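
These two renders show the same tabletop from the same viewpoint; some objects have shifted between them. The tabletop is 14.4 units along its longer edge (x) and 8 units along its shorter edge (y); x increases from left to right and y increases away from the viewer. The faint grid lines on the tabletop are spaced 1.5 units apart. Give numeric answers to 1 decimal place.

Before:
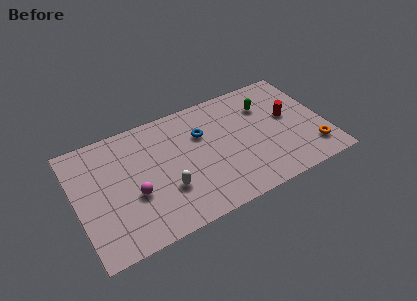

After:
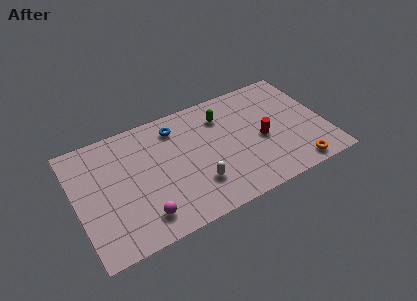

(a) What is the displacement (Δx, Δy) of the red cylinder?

(-1.7, -0.9)

From the two frames, the red cylinder sits at roughly (12.4, 4.5) before and (10.7, 3.6) after.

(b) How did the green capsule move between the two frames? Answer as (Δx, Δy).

(-2.5, 0.3)

From the two frames, the green capsule sits at roughly (11.2, 5.8) before and (8.7, 6.1) after.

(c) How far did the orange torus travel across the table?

1.4

The orange torus was near (13.4, 1.7) before and (12.3, 0.9) after, so it travelled √(1.1² + 0.8²) ≈ 1.4 units.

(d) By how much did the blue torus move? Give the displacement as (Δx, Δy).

(-1.4, 1.1)

The blue torus started near (7.4, 5.4) and ended near (6.0, 6.5).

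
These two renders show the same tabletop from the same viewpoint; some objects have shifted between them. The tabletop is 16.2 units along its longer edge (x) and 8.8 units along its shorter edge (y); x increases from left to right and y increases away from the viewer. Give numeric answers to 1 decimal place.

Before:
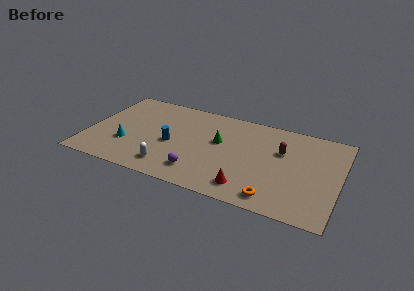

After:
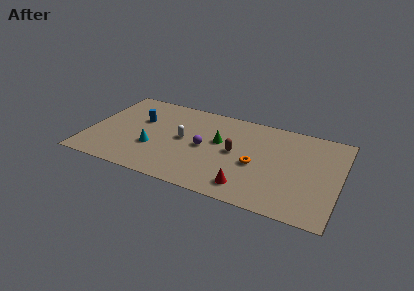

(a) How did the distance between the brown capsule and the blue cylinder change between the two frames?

-0.7

They were about 7.2 units apart before and 6.5 after — 0.7 units closer together.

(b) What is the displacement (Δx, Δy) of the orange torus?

(-1.4, 2.6)

The orange torus started near (12.3, 1.2) and ended near (10.9, 3.8).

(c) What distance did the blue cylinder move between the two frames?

2.9

The blue cylinder moved from about (5.4, 3.9) to (3.1, 5.6), a distance of √(2.3² + 1.7²) ≈ 2.9.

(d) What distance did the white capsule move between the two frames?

3.1

The white capsule was near (5.5, 1.6) before and (6.1, 4.6) after, so it travelled √(0.6² + 3.0²) ≈ 3.1 units.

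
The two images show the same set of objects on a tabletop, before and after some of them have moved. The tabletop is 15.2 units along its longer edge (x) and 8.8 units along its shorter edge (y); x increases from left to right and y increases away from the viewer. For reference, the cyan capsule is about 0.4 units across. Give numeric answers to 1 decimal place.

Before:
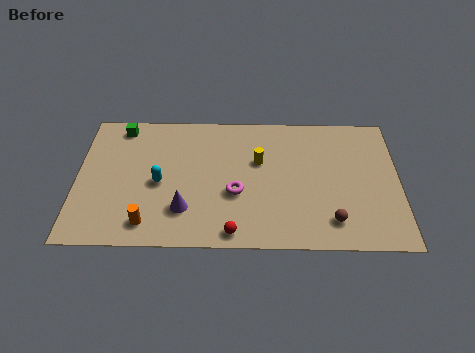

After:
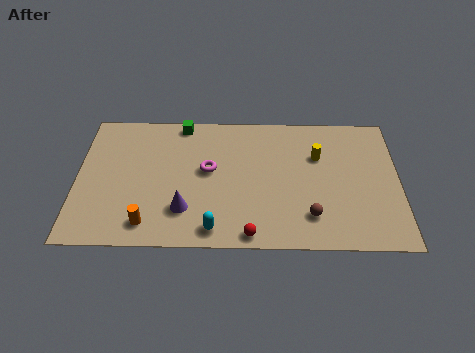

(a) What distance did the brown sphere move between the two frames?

1.0

The brown sphere was near (12.0, 1.7) before and (11.0, 2.0) after, so it travelled √(1.0² + 0.3²) ≈ 1.0 units.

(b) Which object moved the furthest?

the cyan capsule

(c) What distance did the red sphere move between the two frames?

0.8

From (7.4, 0.9) to (8.2, 0.8), the red sphere covered √(0.8² + 0.1²) ≈ 0.8 units.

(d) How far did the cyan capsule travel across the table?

3.9

The cyan capsule was near (3.9, 4.0) before and (6.5, 1.1) after, so it travelled √(2.6² + 2.9²) ≈ 3.9 units.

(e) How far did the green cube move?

2.9

The green cube moved from about (2.0, 7.7) to (4.9, 8.0), a distance of √(2.9² + 0.3²) ≈ 2.9.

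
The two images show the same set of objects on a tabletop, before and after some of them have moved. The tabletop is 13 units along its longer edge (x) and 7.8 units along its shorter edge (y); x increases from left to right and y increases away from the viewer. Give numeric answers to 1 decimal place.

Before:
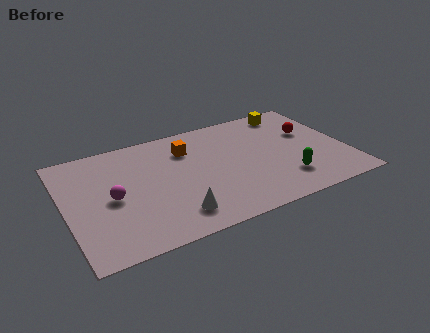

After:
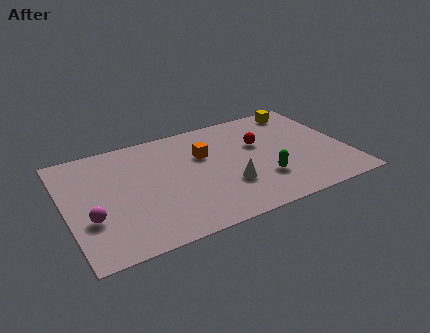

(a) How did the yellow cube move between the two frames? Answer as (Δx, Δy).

(0.5, 0.0)

The yellow cube was at about (10.9, 6.8) and moved to about (11.4, 6.8).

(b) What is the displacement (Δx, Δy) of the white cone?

(2.6, 1.0)

The white cone started near (4.7, 1.5) and ended near (7.3, 2.5).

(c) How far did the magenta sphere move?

1.5

From (2.1, 3.7) to (1.0, 2.7), the magenta sphere covered √(1.1² + 1.0²) ≈ 1.5 units.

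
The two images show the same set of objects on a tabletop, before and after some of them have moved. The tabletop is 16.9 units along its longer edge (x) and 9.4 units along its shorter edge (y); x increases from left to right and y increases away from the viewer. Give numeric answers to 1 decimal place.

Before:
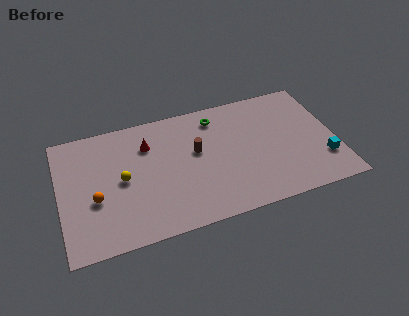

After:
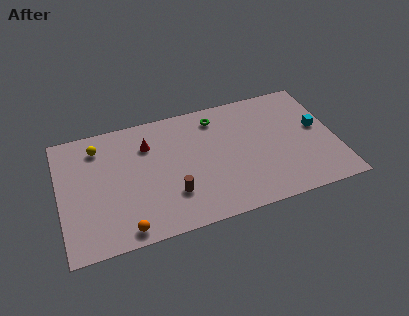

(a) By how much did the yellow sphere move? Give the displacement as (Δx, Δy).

(-1.3, 2.9)

The yellow sphere was at about (3.8, 4.7) and moved to about (2.5, 7.6).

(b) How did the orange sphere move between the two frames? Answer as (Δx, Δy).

(1.6, -2.7)

The orange sphere was at about (2.1, 3.7) and moved to about (3.7, 1.0).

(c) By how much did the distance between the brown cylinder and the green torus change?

+3.3

They were about 2.7 units apart before and 6.0 after — 3.3 units further apart.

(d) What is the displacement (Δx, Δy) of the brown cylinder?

(-1.7, -2.8)

From the two frames, the brown cylinder sits at roughly (8.4, 5.5) before and (6.7, 2.7) after.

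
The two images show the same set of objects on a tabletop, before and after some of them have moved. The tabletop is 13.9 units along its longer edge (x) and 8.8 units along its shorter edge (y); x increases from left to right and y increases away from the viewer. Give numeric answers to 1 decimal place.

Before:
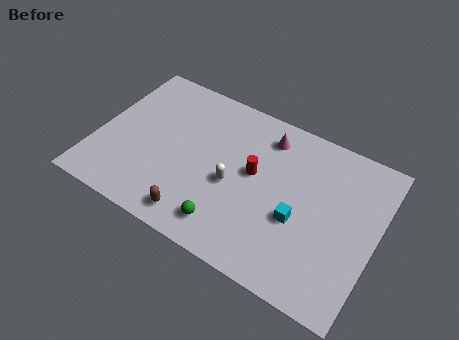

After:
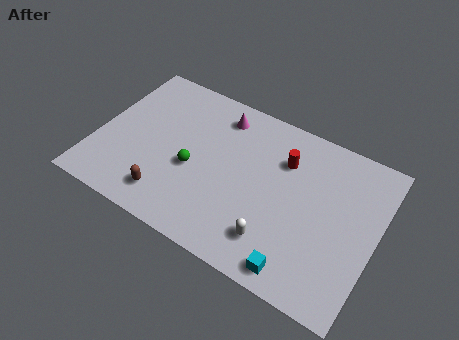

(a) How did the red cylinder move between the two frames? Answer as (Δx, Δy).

(1.3, 1.4)

The red cylinder started near (7.8, 4.9) and ended near (9.1, 6.3).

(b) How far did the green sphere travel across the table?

3.0

The green sphere moved from about (7.0, 1.5) to (4.9, 3.7), a distance of √(2.1² + 2.2²) ≈ 3.0.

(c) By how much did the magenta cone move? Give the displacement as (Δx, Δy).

(-2.4, 0.1)

The magenta cone was at about (8.1, 7.2) and moved to about (5.7, 7.3).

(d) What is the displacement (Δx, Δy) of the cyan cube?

(0.4, -2.5)

The cyan cube started near (10.2, 3.5) and ended near (10.6, 1.0).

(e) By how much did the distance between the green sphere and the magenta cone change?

-2.1

They were about 5.8 units apart before and 3.7 after — 2.1 units closer together.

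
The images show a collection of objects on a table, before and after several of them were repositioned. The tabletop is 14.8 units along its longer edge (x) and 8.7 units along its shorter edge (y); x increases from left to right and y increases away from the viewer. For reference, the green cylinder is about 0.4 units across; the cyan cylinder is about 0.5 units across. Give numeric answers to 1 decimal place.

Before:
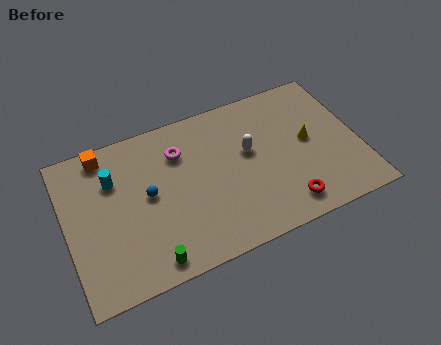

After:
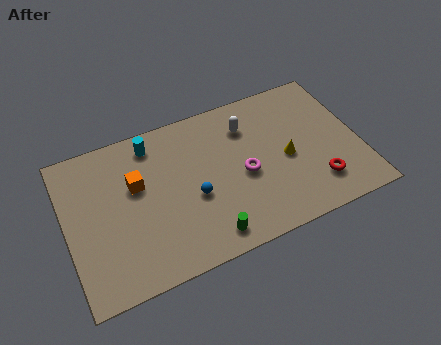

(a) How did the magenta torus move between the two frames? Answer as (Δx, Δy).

(3.0, -2.5)

From the two frames, the magenta torus sits at roughly (5.9, 6.4) before and (8.9, 3.9) after.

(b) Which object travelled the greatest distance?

the magenta torus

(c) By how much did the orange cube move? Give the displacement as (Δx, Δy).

(1.4, -2.3)

The orange cube started near (2.2, 7.7) and ended near (3.6, 5.4).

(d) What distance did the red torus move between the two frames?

1.8

The red torus was near (10.7, 1.4) before and (12.4, 2.0) after, so it travelled √(1.7² + 0.6²) ≈ 1.8 units.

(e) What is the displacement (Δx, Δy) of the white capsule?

(0.1, 1.5)

The white capsule started near (9.3, 5.1) and ended near (9.4, 6.6).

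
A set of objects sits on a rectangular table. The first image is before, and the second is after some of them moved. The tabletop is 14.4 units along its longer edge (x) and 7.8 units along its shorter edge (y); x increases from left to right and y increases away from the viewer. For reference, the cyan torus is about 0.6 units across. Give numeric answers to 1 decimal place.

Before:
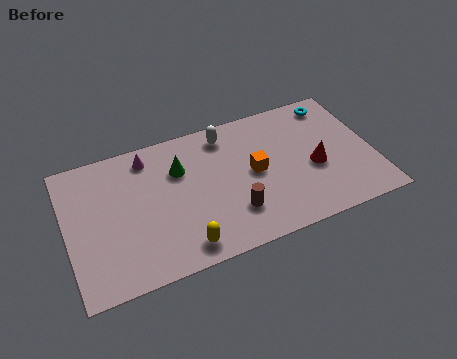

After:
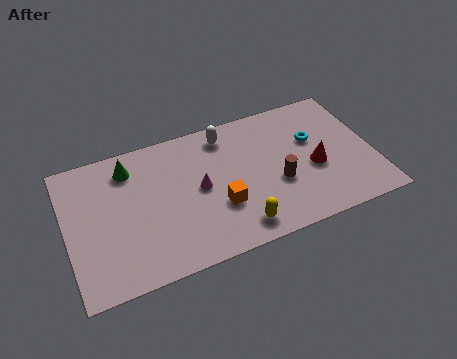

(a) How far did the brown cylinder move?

2.4

From (7.6, 2.1) to (9.8, 3.0), the brown cylinder covered √(2.2² + 0.9²) ≈ 2.4 units.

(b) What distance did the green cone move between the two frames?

2.5

From (5.4, 5.4) to (3.1, 6.3), the green cone covered √(2.3² + 0.9²) ≈ 2.5 units.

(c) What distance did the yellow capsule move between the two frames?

2.6

The yellow capsule moved from about (5.1, 1.1) to (7.7, 1.2), a distance of √(2.6² + 0.1²) ≈ 2.6.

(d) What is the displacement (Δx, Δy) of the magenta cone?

(2.2, -2.6)

The magenta cone started near (4.0, 6.6) and ended near (6.2, 4.0).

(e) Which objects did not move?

the red cone and the white capsule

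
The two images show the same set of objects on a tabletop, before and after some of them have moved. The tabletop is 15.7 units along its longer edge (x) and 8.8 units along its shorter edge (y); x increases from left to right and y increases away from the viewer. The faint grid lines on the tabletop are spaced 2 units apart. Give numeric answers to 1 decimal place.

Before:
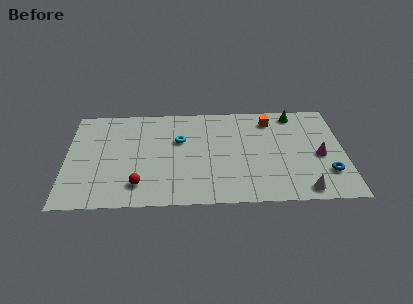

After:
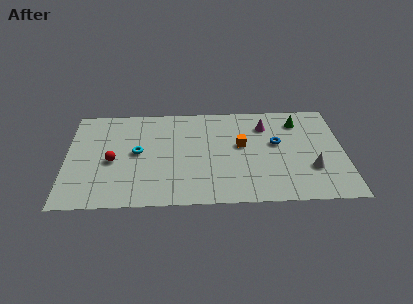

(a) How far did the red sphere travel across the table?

2.6

The red sphere was near (4.1, 1.8) before and (2.6, 3.9) after, so it travelled √(1.5² + 2.1²) ≈ 2.6 units.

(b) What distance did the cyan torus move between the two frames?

2.6

The cyan torus moved from about (6.4, 5.6) to (4.0, 4.6), a distance of √(2.4² + 1.0²) ≈ 2.6.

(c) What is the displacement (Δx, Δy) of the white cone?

(0.5, 1.8)

From the two frames, the white cone sits at roughly (13.3, 1.0) before and (13.8, 2.8) after.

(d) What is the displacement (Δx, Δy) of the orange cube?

(-1.7, -2.2)

The orange cube started near (11.6, 7.2) and ended near (9.9, 5.0).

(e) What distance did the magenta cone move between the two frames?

4.1

The magenta cone was near (14.3, 3.9) before and (11.3, 6.7) after, so it travelled √(3.0² + 2.8²) ≈ 4.1 units.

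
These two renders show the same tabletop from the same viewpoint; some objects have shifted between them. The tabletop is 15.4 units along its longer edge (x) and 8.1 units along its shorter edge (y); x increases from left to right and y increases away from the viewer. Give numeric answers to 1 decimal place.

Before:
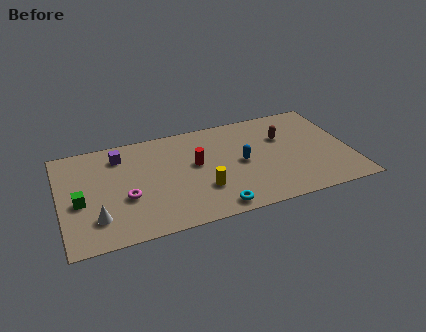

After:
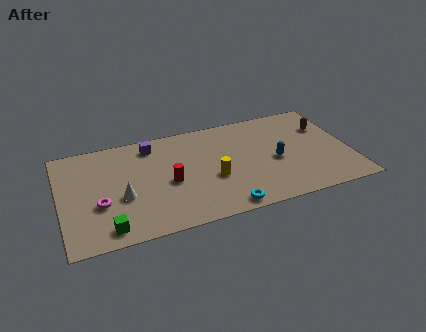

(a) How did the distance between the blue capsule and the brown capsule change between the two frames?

+0.7

Before: roughly 2.8 units apart; after: 3.5. That's 0.7 units further apart.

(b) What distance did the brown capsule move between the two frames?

2.3

From (12.0, 5.4) to (14.3, 5.6), the brown capsule covered √(2.3² + 0.2²) ≈ 2.3 units.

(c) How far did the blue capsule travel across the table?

1.8

From (9.6, 4.0) to (11.4, 3.6), the blue capsule covered √(1.8² + 0.4²) ≈ 1.8 units.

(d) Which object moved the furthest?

the green cube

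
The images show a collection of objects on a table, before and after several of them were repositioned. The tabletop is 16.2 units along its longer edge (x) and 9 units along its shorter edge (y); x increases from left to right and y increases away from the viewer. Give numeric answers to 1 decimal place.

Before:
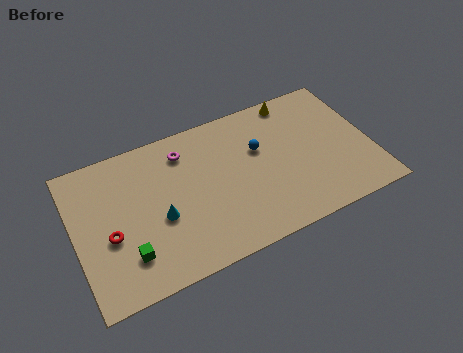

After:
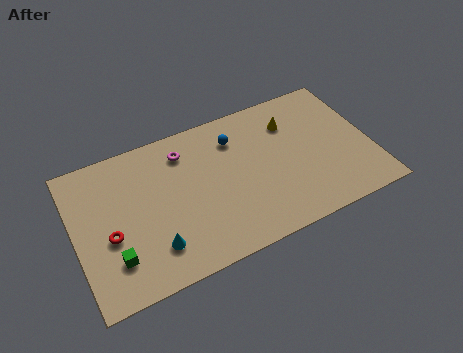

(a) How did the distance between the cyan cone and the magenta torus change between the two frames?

+1.7

Before: roughly 3.9 units apart; after: 5.6. That's 1.7 units further apart.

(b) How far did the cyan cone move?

1.7

From (4.5, 3.7) to (4.0, 2.1), the cyan cone covered √(0.5² + 1.6²) ≈ 1.7 units.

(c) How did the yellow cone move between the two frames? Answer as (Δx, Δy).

(-0.4, -1.4)

The yellow cone was at about (12.5, 8.1) and moved to about (12.1, 6.7).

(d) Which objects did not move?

the magenta torus and the red torus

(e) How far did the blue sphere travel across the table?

1.7

From (10.2, 5.7) to (9.0, 6.9), the blue sphere covered √(1.2² + 1.2²) ≈ 1.7 units.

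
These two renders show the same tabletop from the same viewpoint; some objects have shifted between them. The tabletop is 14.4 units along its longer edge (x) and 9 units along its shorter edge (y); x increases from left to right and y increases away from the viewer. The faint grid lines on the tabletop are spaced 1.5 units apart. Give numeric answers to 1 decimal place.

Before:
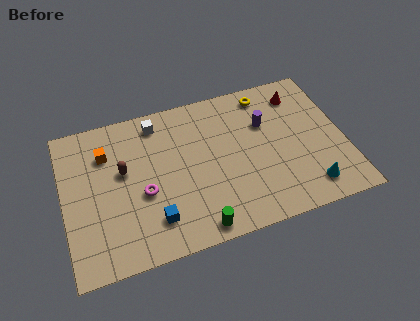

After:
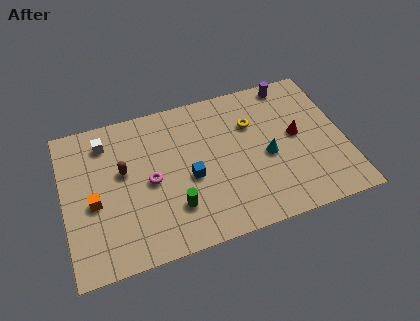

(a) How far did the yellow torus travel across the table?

1.8

The yellow torus was near (10.7, 7.8) before and (9.8, 6.2) after, so it travelled √(0.9² + 1.6²) ≈ 1.8 units.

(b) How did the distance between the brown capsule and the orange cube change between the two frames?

+0.6

They were about 1.5 units apart before and 2.1 after — 0.6 units further apart.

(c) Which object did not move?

the brown capsule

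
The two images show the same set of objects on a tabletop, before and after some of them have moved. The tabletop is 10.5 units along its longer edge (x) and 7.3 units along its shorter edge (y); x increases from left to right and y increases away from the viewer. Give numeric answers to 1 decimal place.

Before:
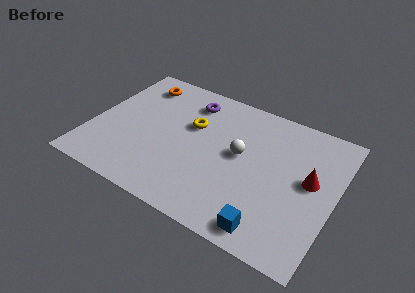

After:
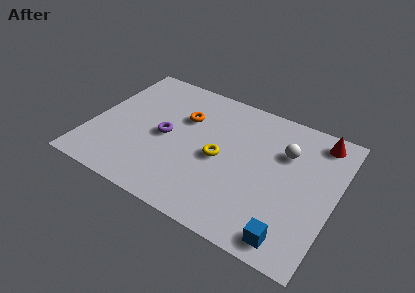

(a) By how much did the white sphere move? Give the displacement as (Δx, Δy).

(1.8, 1.0)

From the two frames, the white sphere sits at roughly (6.4, 4.0) before and (8.2, 5.0) after.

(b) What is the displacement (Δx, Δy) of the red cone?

(0.1, 2.3)

From the two frames, the red cone sits at roughly (9.4, 4.0) before and (9.5, 6.3) after.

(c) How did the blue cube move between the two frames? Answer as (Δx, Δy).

(0.9, 0.0)

The blue cube started near (8.1, 0.9) and ended near (9.0, 0.9).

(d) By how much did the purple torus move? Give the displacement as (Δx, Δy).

(-0.7, -2.4)

From the two frames, the purple torus sits at roughly (3.9, 5.9) before and (3.2, 3.5) after.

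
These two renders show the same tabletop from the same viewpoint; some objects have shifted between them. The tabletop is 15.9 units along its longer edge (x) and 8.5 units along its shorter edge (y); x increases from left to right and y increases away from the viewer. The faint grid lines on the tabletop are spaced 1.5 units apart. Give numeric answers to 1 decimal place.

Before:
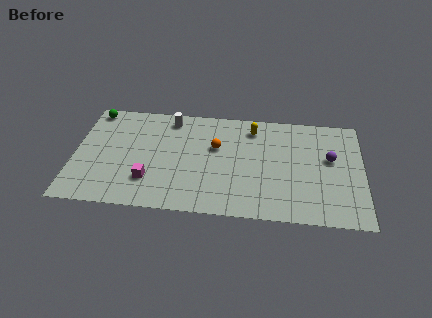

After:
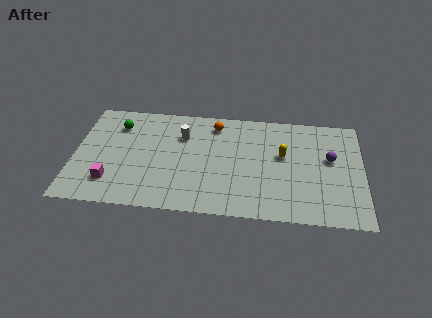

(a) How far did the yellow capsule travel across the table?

2.6

From (9.8, 7.0) to (11.5, 5.0), the yellow capsule covered √(1.7² + 2.0²) ≈ 2.6 units.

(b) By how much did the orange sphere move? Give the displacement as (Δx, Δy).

(-0.1, 1.8)

From the two frames, the orange sphere sits at roughly (7.8, 5.3) before and (7.7, 7.1) after.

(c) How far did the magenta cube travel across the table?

2.1

The magenta cube moved from about (4.2, 2.3) to (2.1, 2.0), a distance of √(2.1² + 0.3²) ≈ 2.1.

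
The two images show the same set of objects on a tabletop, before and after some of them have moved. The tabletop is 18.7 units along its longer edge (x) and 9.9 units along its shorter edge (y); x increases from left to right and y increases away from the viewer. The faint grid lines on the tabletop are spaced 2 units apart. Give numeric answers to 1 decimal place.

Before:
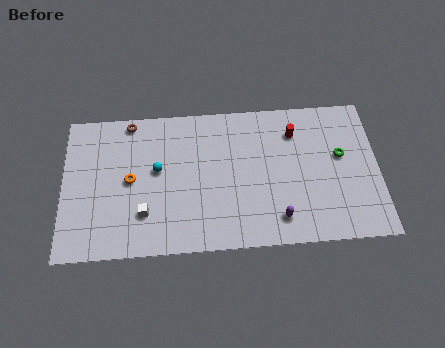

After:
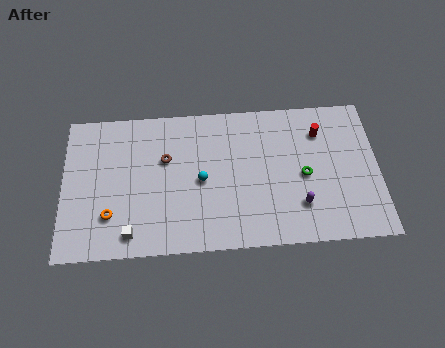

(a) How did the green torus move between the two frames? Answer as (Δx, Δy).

(-2.2, -1.2)

The green torus was at about (16.5, 5.8) and moved to about (14.3, 4.6).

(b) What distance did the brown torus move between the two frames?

3.4

The brown torus moved from about (4.0, 9.0) to (6.1, 6.3), a distance of √(2.1² + 2.7²) ≈ 3.4.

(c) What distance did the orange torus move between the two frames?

2.6

The orange torus moved from about (4.0, 5.0) to (2.8, 2.7), a distance of √(1.2² + 2.3²) ≈ 2.6.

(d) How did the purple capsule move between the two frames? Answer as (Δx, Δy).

(1.3, 0.8)

The purple capsule started near (12.7, 1.8) and ended near (14.0, 2.6).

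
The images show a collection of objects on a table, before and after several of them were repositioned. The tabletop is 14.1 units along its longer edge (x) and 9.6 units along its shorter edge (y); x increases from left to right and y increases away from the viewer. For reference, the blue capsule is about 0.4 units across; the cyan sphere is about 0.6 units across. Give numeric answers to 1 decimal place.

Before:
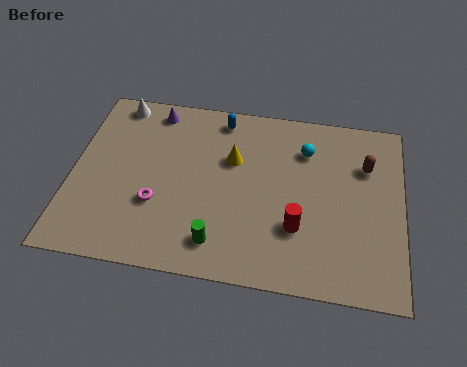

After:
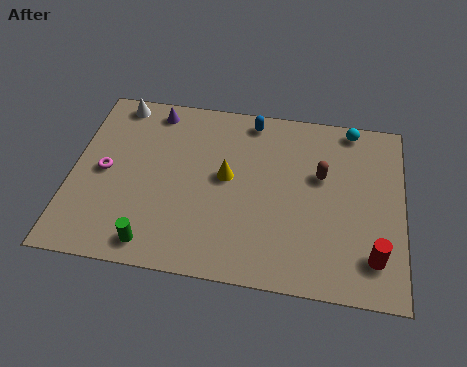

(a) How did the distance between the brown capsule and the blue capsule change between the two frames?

-2.5

Before: roughly 6.5 units apart; after: 4.0. That's 2.5 units closer together.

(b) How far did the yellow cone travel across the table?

1.0

The yellow cone was near (6.8, 6.2) before and (6.6, 5.2) after, so it travelled √(0.2² + 1.0²) ≈ 1.0 units.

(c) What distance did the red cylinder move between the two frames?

3.4

The red cylinder was near (9.7, 3.0) before and (12.9, 2.0) after, so it travelled √(3.2² + 1.0²) ≈ 3.4 units.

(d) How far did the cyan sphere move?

2.4

From (9.9, 7.2) to (11.8, 8.7), the cyan sphere covered √(1.9² + 1.5²) ≈ 2.4 units.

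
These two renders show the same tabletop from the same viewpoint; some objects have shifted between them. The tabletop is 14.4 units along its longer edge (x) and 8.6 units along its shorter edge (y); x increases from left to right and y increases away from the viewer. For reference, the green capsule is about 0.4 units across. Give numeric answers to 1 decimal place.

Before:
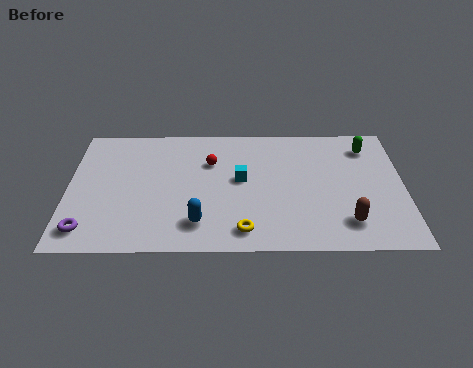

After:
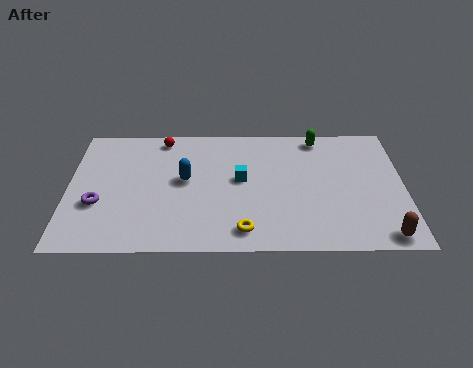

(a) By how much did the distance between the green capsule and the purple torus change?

-2.7

The distance was about 13.2 in the first image and 10.5 in the second, so they moved 2.7 units closer together.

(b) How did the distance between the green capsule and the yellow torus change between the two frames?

-0.7

Before: roughly 7.8 units apart; after: 7.1. That's 0.7 units closer together.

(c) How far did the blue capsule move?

3.0

The blue capsule was near (5.6, 1.8) before and (5.0, 4.7) after, so it travelled √(0.6² + 2.9²) ≈ 3.0 units.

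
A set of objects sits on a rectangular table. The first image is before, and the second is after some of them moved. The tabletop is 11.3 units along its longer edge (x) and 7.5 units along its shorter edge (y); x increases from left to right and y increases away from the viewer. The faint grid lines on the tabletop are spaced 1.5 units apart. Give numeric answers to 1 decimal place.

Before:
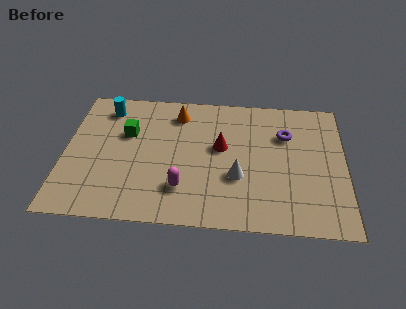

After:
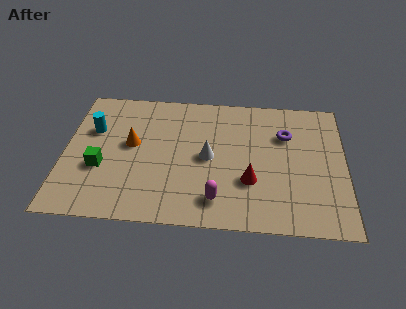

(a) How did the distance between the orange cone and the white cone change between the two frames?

-1.1

The distance was about 4.2 in the first image and 3.1 in the second, so they moved 1.1 units closer together.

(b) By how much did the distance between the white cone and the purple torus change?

+0.3

The distance was about 3.1 in the first image and 3.4 in the second, so they moved 0.3 units further apart.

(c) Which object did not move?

the purple torus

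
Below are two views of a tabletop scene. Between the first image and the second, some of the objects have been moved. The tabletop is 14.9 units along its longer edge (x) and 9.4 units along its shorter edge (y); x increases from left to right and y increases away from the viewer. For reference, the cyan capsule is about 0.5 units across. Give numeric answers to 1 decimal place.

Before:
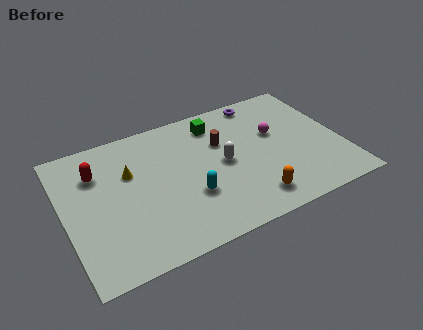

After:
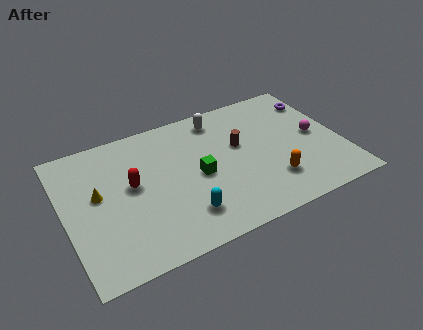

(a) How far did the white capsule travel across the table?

3.3

From (8.5, 4.7) to (8.7, 8.0), the white capsule covered √(0.2² + 3.3²) ≈ 3.3 units.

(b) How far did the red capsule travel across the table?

2.3

The red capsule was near (1.9, 6.8) before and (3.6, 5.2) after, so it travelled √(1.7² + 1.6²) ≈ 2.3 units.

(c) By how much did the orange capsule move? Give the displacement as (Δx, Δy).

(1.2, 0.8)

The orange capsule was at about (9.6, 1.6) and moved to about (10.8, 2.4).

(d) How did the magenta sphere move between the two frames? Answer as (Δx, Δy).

(2.1, -1.0)

The magenta sphere was at about (11.5, 5.7) and moved to about (13.6, 4.7).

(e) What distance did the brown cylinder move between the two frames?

1.1

The brown cylinder was near (8.6, 6.2) before and (9.5, 5.6) after, so it travelled √(0.9² + 0.6²) ≈ 1.1 units.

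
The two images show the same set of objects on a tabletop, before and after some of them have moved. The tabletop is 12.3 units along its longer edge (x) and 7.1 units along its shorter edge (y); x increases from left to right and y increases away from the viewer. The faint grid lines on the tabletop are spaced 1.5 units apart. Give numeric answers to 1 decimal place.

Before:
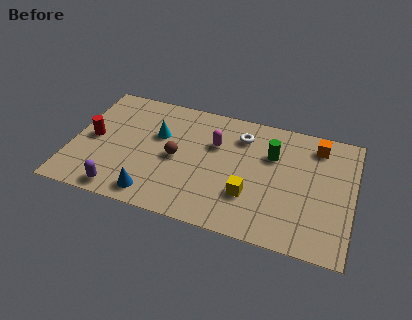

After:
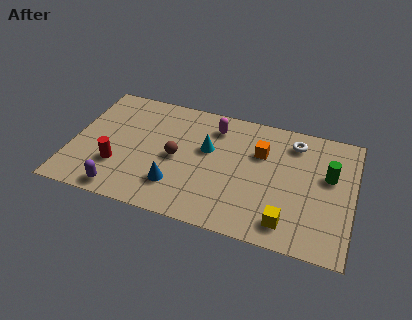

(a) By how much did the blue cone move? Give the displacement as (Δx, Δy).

(0.9, 0.8)

The blue cone started near (3.8, 1.0) and ended near (4.7, 1.8).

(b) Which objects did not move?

the brown sphere and the purple capsule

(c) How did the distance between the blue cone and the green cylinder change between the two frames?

+0.8

Before: roughly 6.2 units apart; after: 7.0. That's 0.8 units further apart.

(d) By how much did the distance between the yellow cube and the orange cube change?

-0.7

They were about 4.6 units apart before and 3.9 after — 0.7 units closer together.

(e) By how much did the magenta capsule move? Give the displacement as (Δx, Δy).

(-0.1, 1.0)

The magenta capsule was at about (6.2, 4.7) and moved to about (6.1, 5.7).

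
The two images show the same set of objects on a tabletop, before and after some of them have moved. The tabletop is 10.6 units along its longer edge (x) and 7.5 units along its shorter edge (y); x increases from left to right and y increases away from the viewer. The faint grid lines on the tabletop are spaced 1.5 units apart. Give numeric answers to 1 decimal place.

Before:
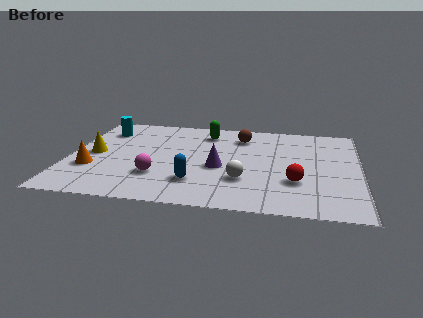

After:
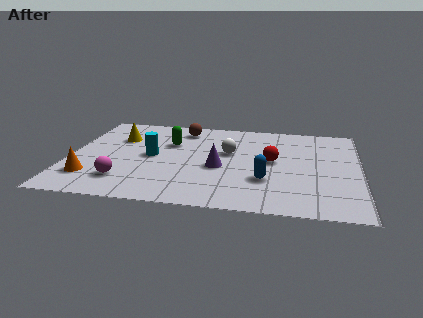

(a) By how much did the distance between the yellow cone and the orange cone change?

+2.3

Before: roughly 1.2 units apart; after: 3.5. That's 2.3 units further apart.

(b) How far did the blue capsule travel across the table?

2.5

From (4.7, 1.9) to (7.2, 2.4), the blue capsule covered √(2.5² + 0.5²) ≈ 2.5 units.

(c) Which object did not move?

the purple cone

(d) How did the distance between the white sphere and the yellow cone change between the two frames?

-1.5

They were about 5.7 units apart before and 4.2 after — 1.5 units closer together.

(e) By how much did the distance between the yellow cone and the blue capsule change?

+2.0

Before: roughly 4.2 units apart; after: 6.2. That's 2.0 units further apart.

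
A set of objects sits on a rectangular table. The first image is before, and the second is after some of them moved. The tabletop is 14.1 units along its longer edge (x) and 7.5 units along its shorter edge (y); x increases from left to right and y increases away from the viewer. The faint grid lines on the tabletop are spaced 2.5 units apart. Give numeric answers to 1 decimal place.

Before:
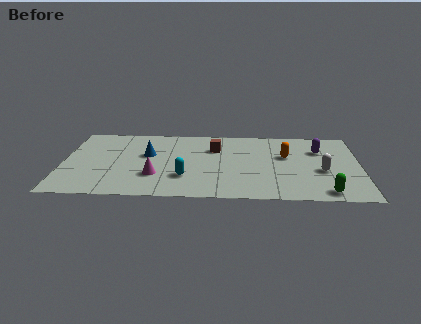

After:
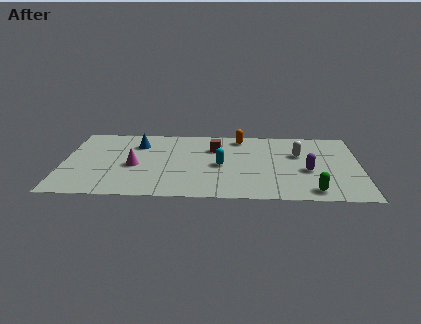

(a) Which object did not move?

the brown cube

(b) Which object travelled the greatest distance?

the orange capsule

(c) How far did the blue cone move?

1.2

The blue cone was near (4.0, 4.5) before and (3.5, 5.6) after, so it travelled √(0.5² + 1.1²) ≈ 1.2 units.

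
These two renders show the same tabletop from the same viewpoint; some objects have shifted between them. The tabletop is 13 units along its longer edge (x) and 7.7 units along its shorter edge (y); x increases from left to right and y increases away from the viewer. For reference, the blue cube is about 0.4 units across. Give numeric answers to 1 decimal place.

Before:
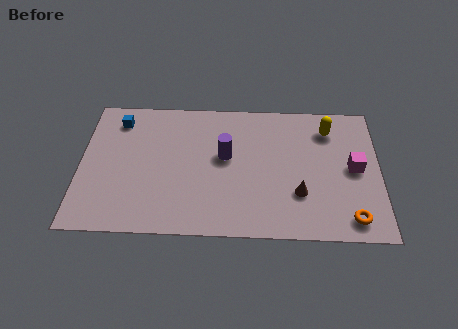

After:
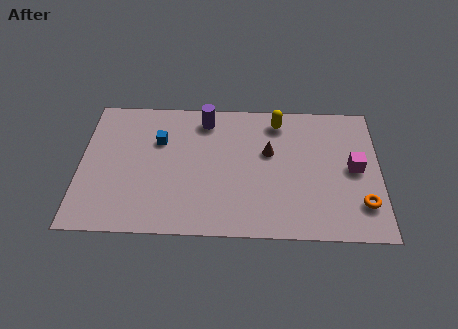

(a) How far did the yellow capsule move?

2.2

The yellow capsule moved from about (10.8, 6.1) to (8.6, 6.5), a distance of √(2.2² + 0.4²) ≈ 2.2.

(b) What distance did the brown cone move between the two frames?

2.6

The brown cone was near (9.5, 2.4) before and (8.2, 4.7) after, so it travelled √(1.3² + 2.3²) ≈ 2.6 units.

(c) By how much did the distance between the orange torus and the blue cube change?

-2.0

They were about 11.4 units apart before and 9.4 after — 2.0 units closer together.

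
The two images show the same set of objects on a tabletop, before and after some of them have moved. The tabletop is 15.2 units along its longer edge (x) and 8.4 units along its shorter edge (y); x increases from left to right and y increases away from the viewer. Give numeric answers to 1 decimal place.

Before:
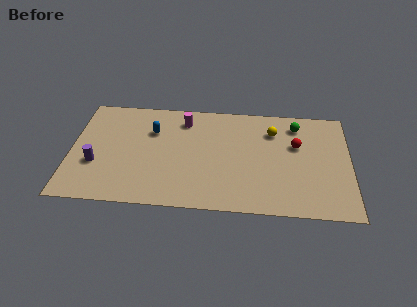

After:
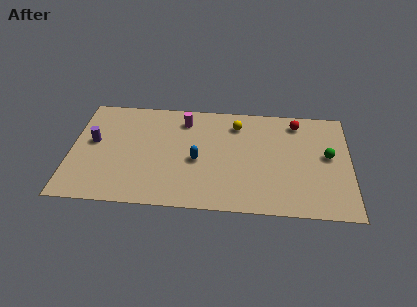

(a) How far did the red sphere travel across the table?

1.8

From (12.3, 5.3) to (12.3, 7.1), the red sphere covered √(0.0² + 1.8²) ≈ 1.8 units.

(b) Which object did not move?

the magenta cylinder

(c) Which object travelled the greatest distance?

the blue capsule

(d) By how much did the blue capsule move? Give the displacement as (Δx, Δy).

(2.5, -2.1)

The blue capsule started near (4.4, 5.8) and ended near (6.9, 3.7).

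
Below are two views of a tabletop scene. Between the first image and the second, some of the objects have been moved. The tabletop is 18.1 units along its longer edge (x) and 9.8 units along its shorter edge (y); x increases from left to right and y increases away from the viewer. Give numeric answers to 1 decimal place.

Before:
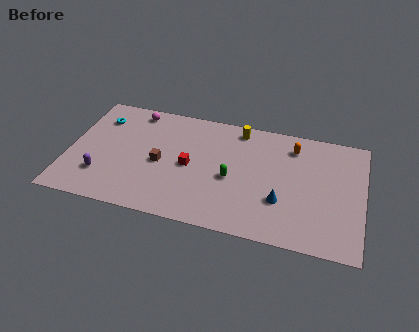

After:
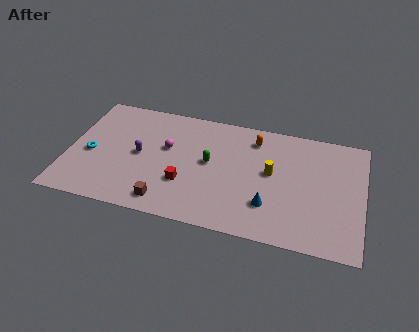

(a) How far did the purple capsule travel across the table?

3.2

The purple capsule moved from about (2.2, 2.6) to (4.4, 4.9), a distance of √(2.2² + 2.3²) ≈ 3.2.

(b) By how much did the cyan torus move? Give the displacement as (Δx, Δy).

(-0.3, -3.2)

The cyan torus was at about (1.7, 7.5) and moved to about (1.4, 4.3).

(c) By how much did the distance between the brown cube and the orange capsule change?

-0.4

They were about 8.7 units apart before and 8.3 after — 0.4 units closer together.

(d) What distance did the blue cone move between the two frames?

0.9

The blue cone moved from about (13.2, 3.2) to (12.5, 2.7), a distance of √(0.7² + 0.5²) ≈ 0.9.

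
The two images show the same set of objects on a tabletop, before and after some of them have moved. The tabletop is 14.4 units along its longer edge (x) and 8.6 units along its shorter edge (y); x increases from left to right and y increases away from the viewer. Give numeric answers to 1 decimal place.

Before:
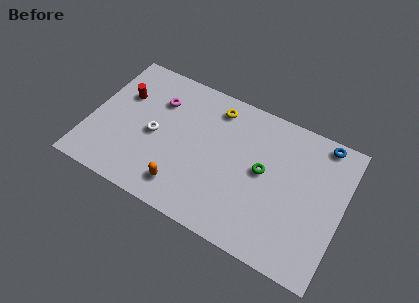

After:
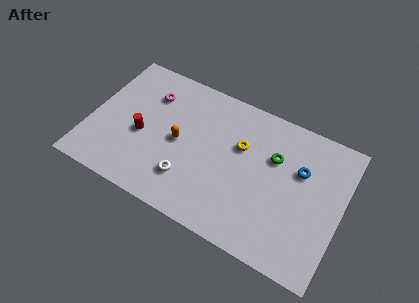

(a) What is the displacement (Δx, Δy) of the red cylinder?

(1.4, -2.0)

The red cylinder was at about (1.6, 5.7) and moved to about (3.0, 3.7).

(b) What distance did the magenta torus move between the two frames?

0.5

The magenta torus was near (3.6, 6.2) before and (3.1, 6.4) after, so it travelled √(0.5² + 0.2²) ≈ 0.5 units.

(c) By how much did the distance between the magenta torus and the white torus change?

+2.8

They were about 2.2 units apart before and 5.0 after — 2.8 units further apart.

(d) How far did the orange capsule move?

2.7

The orange capsule moved from about (5.7, 1.6) to (5.1, 4.2), a distance of √(0.6² + 2.6²) ≈ 2.7.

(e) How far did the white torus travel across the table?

2.8

The white torus moved from about (3.7, 4.0) to (5.9, 2.2), a distance of √(2.2² + 1.8²) ≈ 2.8.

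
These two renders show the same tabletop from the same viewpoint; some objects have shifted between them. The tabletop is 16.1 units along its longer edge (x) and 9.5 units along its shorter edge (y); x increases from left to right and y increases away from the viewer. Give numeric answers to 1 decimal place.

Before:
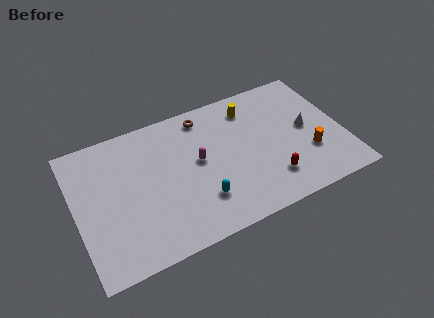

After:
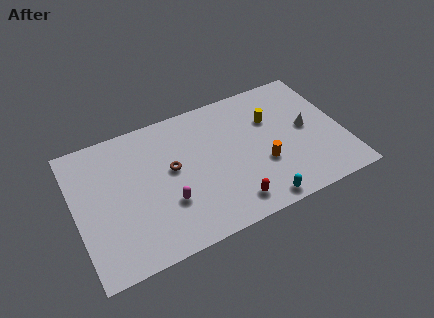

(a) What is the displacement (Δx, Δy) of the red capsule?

(-2.5, -0.7)

The red capsule started near (11.4, 2.2) and ended near (8.9, 1.5).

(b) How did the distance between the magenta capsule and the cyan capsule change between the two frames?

+2.9

They were about 2.7 units apart before and 5.6 after — 2.9 units further apart.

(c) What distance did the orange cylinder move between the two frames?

2.8

The orange cylinder was near (13.9, 3.1) before and (11.1, 3.4) after, so it travelled √(2.8² + 0.3²) ≈ 2.8 units.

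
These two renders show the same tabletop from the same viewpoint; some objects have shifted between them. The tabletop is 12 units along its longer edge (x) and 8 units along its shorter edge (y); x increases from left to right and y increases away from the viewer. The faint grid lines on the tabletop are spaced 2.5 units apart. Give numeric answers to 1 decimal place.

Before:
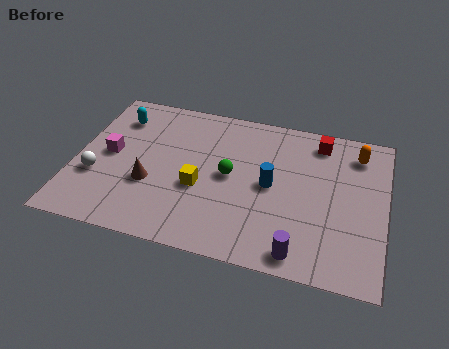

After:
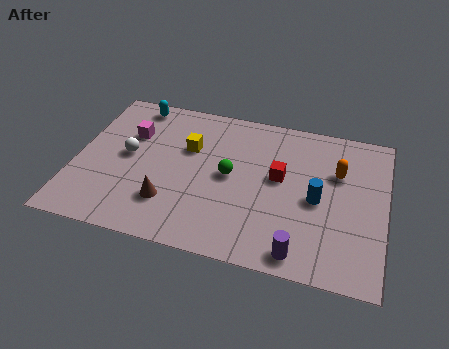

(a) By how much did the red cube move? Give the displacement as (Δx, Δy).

(-1.4, -2.3)

From the two frames, the red cube sits at roughly (9.3, 6.8) before and (7.9, 4.5) after.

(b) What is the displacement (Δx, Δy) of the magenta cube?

(0.7, 1.3)

The magenta cube started near (1.3, 4.1) and ended near (2.0, 5.4).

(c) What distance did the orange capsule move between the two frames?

1.4

The orange capsule moved from about (10.8, 6.5) to (10.1, 5.3), a distance of √(0.7² + 1.2²) ≈ 1.4.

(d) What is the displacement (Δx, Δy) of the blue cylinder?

(1.8, -0.3)

The blue cylinder was at about (7.6, 4.0) and moved to about (9.4, 3.7).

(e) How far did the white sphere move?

1.8

The white sphere moved from about (0.9, 2.8) to (2.0, 4.2), a distance of √(1.1² + 1.4²) ≈ 1.8.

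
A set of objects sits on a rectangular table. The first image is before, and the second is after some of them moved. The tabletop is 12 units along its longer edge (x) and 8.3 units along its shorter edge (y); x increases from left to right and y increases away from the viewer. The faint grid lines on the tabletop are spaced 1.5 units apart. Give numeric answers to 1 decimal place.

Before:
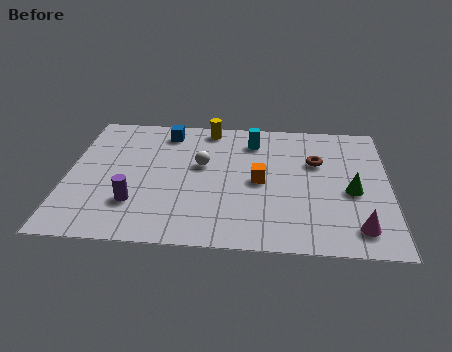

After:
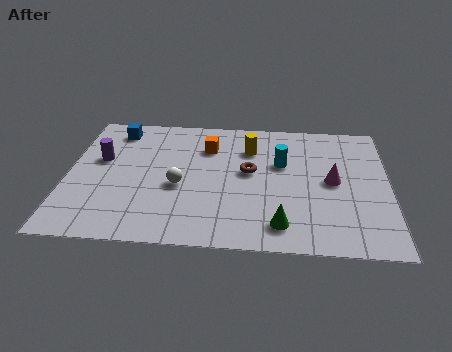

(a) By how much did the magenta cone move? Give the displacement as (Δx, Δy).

(-0.9, 2.8)

The magenta cone was at about (10.8, 1.4) and moved to about (9.9, 4.2).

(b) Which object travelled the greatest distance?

the green cone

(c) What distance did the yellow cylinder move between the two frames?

2.1

The yellow cylinder was near (5.2, 7.4) before and (6.8, 6.1) after, so it travelled √(1.6² + 1.3²) ≈ 2.1 units.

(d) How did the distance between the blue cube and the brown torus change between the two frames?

-0.3

The distance was about 5.9 in the first image and 5.6 in the second, so they moved 0.3 units closer together.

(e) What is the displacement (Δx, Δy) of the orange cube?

(-2.0, 2.1)

The orange cube started near (7.2, 4.0) and ended near (5.2, 6.1).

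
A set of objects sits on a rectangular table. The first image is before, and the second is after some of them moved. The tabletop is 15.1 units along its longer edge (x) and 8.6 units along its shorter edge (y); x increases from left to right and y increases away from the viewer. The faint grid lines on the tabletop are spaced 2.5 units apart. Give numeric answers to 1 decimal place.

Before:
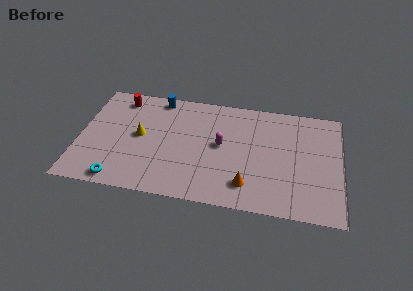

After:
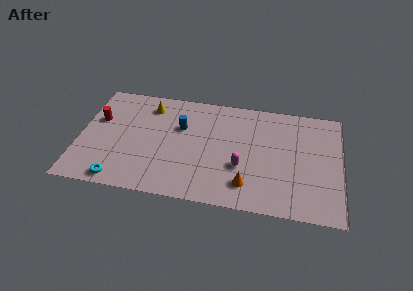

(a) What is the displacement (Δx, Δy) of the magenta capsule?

(1.2, -1.5)

From the two frames, the magenta capsule sits at roughly (8.2, 4.6) before and (9.4, 3.1) after.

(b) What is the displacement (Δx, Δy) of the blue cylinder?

(1.4, -2.1)

The blue cylinder started near (4.4, 7.7) and ended near (5.8, 5.6).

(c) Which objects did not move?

the orange cone and the cyan torus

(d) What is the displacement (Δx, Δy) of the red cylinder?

(-1.2, -1.9)

The red cylinder started near (2.2, 7.3) and ended near (1.0, 5.4).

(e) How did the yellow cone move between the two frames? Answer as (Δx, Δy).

(0.4, 2.5)

The yellow cone started near (3.5, 4.5) and ended near (3.9, 7.0).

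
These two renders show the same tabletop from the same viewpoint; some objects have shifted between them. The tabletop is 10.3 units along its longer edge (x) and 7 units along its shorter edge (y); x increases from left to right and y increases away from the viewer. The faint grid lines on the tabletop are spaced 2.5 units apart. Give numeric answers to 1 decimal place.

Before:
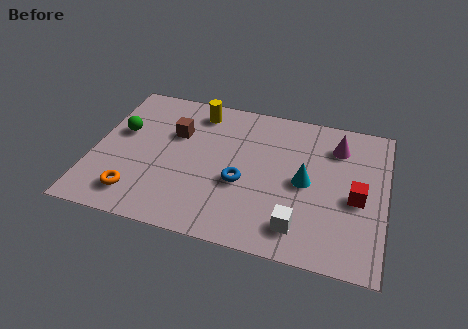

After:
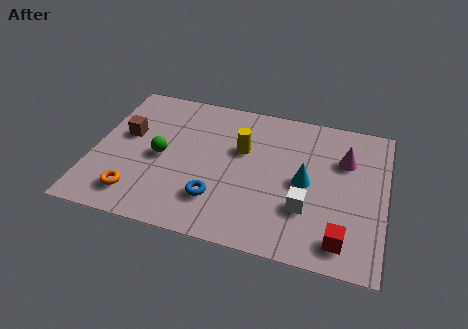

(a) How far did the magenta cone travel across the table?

0.7

From (8.5, 5.4) to (8.8, 4.8), the magenta cone covered √(0.3² + 0.6²) ≈ 0.7 units.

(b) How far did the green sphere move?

1.7

From (0.9, 4.2) to (2.4, 3.3), the green sphere covered √(1.5² + 0.9²) ≈ 1.7 units.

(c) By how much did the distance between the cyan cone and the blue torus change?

+1.1

They were about 2.3 units apart before and 3.4 after — 1.1 units further apart.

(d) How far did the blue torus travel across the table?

1.3

The blue torus moved from about (5.3, 2.8) to (4.5, 1.8), a distance of √(0.8² + 1.0²) ≈ 1.3.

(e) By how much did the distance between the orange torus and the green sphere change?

-0.9

They were about 3.0 units apart before and 2.1 after — 0.9 units closer together.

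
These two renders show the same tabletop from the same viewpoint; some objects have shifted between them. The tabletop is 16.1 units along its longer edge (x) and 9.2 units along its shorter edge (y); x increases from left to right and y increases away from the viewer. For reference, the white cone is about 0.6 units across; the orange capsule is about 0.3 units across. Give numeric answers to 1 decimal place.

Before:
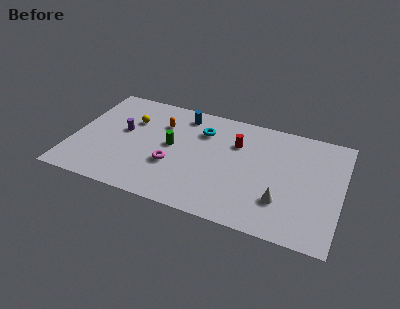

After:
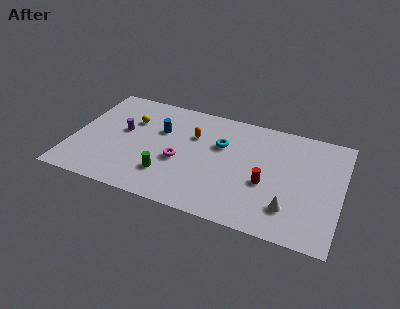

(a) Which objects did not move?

the yellow sphere and the purple cylinder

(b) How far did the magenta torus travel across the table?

0.6

From (6.1, 3.3) to (6.5, 3.8), the magenta torus covered √(0.4² + 0.5²) ≈ 0.6 units.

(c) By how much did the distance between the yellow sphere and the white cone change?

+0.6

They were about 10.1 units apart before and 10.7 after — 0.6 units further apart.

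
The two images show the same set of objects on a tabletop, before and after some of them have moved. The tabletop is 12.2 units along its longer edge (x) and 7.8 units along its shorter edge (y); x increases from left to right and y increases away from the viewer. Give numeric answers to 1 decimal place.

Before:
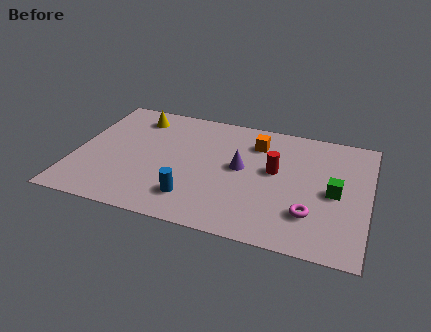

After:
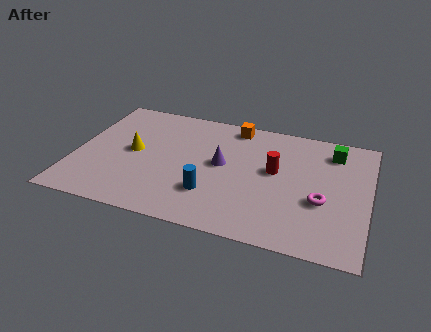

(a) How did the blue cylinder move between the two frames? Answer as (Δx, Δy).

(0.7, 0.5)

From the two frames, the blue cylinder sits at roughly (5.1, 1.7) before and (5.8, 2.2) after.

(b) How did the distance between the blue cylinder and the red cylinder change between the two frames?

-0.9

Before: roughly 4.2 units apart; after: 3.3. That's 0.9 units closer together.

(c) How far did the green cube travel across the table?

2.6

The green cube was near (10.8, 3.7) before and (10.6, 6.3) after, so it travelled √(0.2² + 2.6²) ≈ 2.6 units.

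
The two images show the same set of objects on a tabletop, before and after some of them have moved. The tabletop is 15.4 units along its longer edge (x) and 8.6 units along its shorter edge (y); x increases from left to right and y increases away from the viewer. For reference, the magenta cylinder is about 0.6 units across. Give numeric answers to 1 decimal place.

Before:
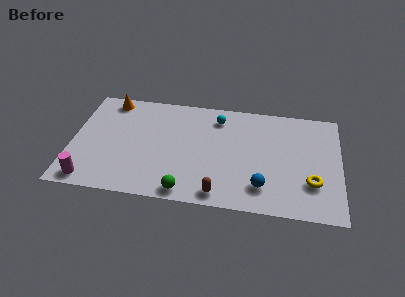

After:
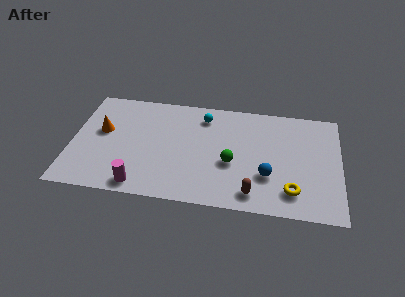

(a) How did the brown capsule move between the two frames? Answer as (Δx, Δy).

(1.9, 0.3)

The brown capsule was at about (8.6, 1.0) and moved to about (10.5, 1.3).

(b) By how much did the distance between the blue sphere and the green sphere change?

-2.2

They were about 4.4 units apart before and 2.2 after — 2.2 units closer together.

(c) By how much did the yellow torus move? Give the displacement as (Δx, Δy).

(-1.1, -0.8)

The yellow torus started near (13.8, 2.6) and ended near (12.7, 1.8).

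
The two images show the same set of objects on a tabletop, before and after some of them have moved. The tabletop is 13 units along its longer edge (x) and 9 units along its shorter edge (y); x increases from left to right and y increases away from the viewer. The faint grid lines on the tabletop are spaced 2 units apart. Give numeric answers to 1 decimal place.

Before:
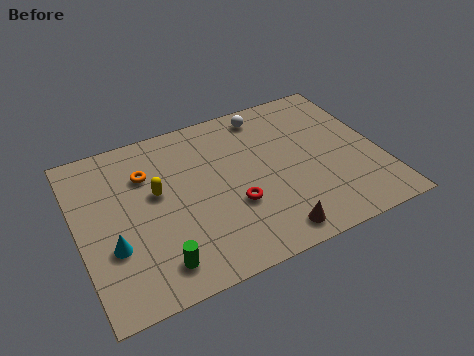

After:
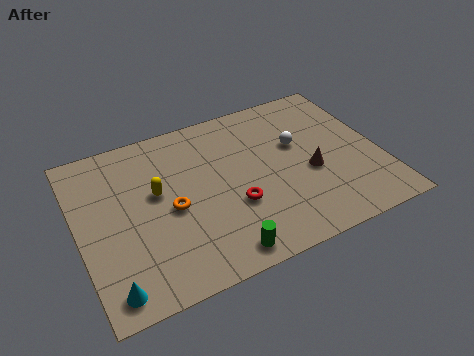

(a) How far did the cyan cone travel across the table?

2.0

The cyan cone moved from about (1.3, 3.1) to (1.0, 1.1), a distance of √(0.3² + 2.0²) ≈ 2.0.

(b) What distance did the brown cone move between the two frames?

3.3

From (7.8, 1.1) to (9.9, 3.7), the brown cone covered √(2.1² + 2.6²) ≈ 3.3 units.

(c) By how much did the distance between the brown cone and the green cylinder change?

+0.3

The distance was about 4.8 in the first image and 5.1 in the second, so they moved 0.3 units further apart.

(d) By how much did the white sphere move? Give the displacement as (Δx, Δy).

(1.1, -2.3)

From the two frames, the white sphere sits at roughly (8.5, 7.8) before and (9.6, 5.5) after.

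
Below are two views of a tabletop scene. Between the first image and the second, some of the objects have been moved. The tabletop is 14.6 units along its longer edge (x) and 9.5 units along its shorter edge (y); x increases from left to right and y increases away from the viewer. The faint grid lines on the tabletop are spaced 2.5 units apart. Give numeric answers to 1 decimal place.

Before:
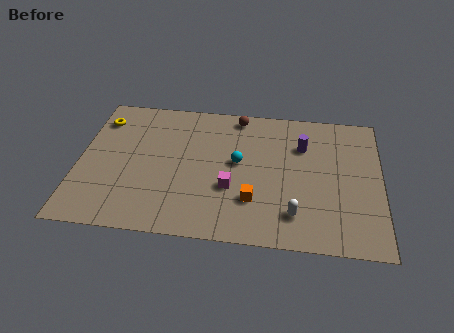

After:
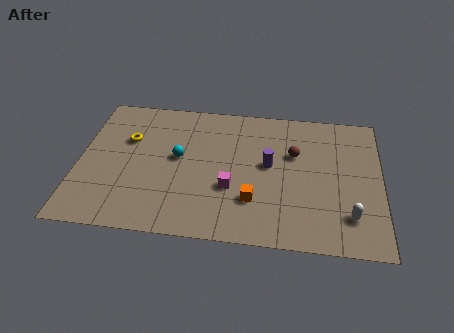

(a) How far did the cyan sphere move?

2.9

The cyan sphere moved from about (7.7, 5.2) to (4.8, 5.2), a distance of √(2.9² + 0.0²) ≈ 2.9.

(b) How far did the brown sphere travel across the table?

3.7

The brown sphere was near (7.6, 8.5) before and (10.4, 6.1) after, so it travelled √(2.8² + 2.4²) ≈ 3.7 units.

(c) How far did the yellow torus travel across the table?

1.9

The yellow torus moved from about (0.9, 7.5) to (2.3, 6.2), a distance of √(1.4² + 1.3²) ≈ 1.9.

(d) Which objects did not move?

the magenta cube and the orange cube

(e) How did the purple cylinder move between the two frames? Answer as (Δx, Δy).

(-1.6, -1.5)

From the two frames, the purple cylinder sits at roughly (10.8, 6.7) before and (9.2, 5.2) after.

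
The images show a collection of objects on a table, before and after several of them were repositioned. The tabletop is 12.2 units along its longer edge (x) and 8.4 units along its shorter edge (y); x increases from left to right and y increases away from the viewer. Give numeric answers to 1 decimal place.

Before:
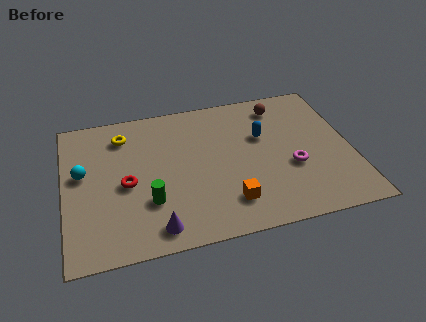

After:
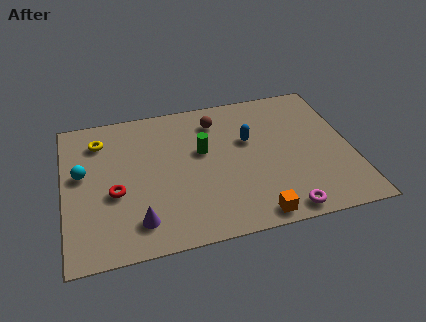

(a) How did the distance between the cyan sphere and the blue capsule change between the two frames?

-0.6

Before: roughly 7.7 units apart; after: 7.1. That's 0.6 units closer together.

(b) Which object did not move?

the cyan sphere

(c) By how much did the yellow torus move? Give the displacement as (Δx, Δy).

(-1.0, -0.1)

The yellow torus was at about (2.6, 6.7) and moved to about (1.6, 6.6).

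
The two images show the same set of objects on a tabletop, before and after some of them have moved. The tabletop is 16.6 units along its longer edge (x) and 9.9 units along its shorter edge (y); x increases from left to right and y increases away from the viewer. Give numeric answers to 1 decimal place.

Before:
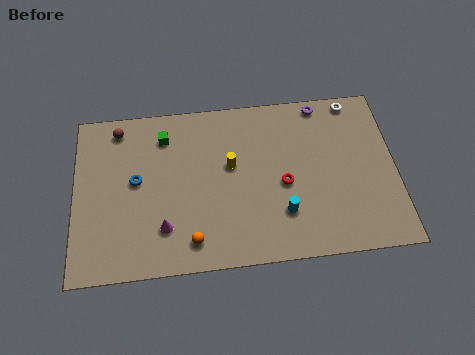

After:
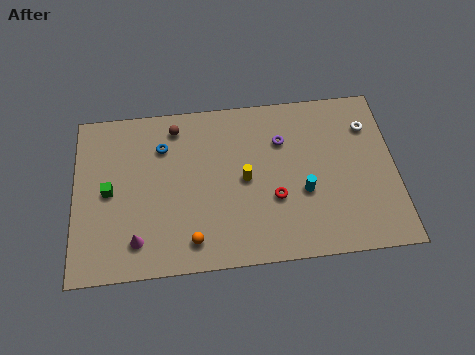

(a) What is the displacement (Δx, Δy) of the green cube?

(-2.9, -3.0)

The green cube was at about (4.7, 7.9) and moved to about (1.8, 4.9).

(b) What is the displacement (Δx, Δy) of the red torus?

(-0.5, -0.8)

The red torus started near (10.8, 4.4) and ended near (10.3, 3.6).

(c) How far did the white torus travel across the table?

1.7

The white torus moved from about (14.6, 9.0) to (15.3, 7.4), a distance of √(0.7² + 1.6²) ≈ 1.7.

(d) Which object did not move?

the orange sphere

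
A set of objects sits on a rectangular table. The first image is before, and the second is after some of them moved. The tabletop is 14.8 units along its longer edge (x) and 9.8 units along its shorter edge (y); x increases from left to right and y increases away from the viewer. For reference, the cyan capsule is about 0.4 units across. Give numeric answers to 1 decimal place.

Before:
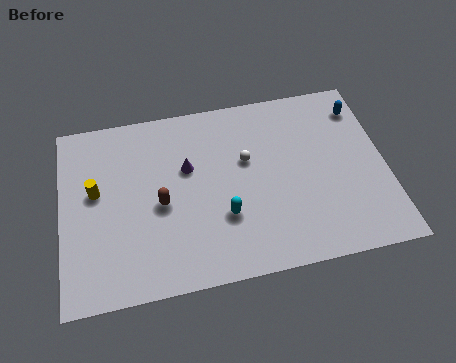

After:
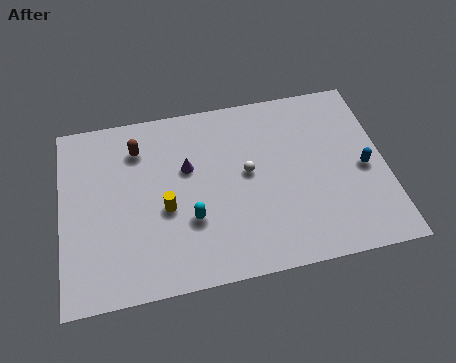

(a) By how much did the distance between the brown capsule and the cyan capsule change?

+1.8

They were about 3.0 units apart before and 4.8 after — 1.8 units further apart.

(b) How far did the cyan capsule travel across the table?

1.5

From (7.3, 3.2) to (5.8, 3.3), the cyan capsule covered √(1.5² + 0.1²) ≈ 1.5 units.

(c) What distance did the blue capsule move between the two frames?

3.4

The blue capsule was near (13.9, 7.9) before and (13.8, 4.5) after, so it travelled √(0.1² + 3.4²) ≈ 3.4 units.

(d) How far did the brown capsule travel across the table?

3.3

From (4.5, 4.4) to (3.6, 7.6), the brown capsule covered √(0.9² + 3.2²) ≈ 3.3 units.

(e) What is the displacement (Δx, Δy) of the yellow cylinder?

(3.1, -1.5)

From the two frames, the yellow cylinder sits at roughly (1.6, 5.6) before and (4.7, 4.1) after.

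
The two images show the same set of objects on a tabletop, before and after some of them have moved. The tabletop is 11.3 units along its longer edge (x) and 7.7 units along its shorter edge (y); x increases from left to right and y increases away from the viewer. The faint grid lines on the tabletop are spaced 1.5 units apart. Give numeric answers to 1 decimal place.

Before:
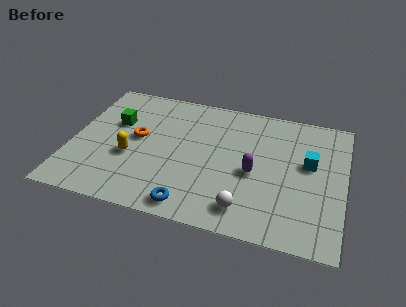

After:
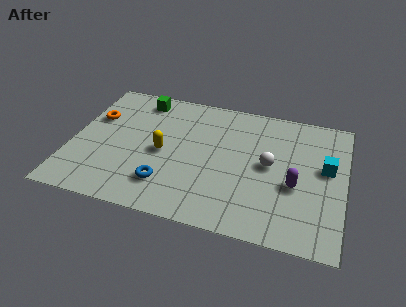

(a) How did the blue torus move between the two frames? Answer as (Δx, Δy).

(-1.1, 0.9)

From the two frames, the blue torus sits at roughly (5.2, 0.9) before and (4.1, 1.8) after.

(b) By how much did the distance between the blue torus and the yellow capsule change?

-1.6

They were about 3.4 units apart before and 1.8 after — 1.6 units closer together.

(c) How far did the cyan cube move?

0.7

The cyan cube was near (9.8, 4.5) before and (10.5, 4.4) after, so it travelled √(0.7² + 0.1²) ≈ 0.7 units.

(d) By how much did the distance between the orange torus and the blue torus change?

+0.5

They were about 4.1 units apart before and 4.6 after — 0.5 units further apart.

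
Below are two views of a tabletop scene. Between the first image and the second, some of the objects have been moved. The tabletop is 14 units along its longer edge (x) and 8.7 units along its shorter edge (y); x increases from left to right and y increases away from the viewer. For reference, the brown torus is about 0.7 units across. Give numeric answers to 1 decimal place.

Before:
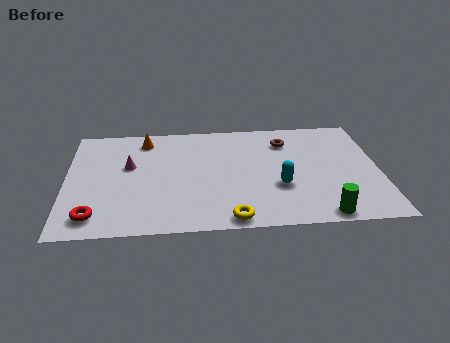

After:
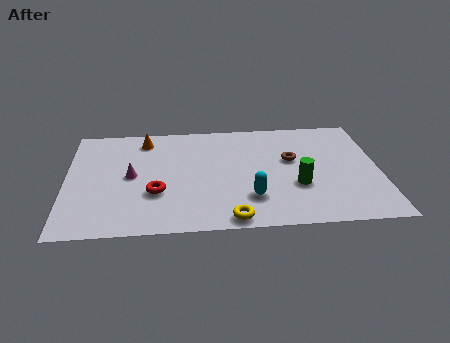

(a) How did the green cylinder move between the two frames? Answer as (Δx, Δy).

(-1.0, 2.3)

The green cylinder was at about (11.3, 0.8) and moved to about (10.3, 3.1).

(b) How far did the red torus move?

3.1

The red torus was near (1.3, 1.4) before and (4.0, 3.0) after, so it travelled √(2.7² + 1.6²) ≈ 3.1 units.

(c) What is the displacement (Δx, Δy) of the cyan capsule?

(-1.3, -0.8)

The cyan capsule was at about (9.5, 3.1) and moved to about (8.2, 2.3).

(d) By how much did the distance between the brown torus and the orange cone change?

+0.5

The distance was about 6.4 in the first image and 6.9 in the second, so they moved 0.5 units further apart.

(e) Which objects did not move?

the orange cone and the yellow torus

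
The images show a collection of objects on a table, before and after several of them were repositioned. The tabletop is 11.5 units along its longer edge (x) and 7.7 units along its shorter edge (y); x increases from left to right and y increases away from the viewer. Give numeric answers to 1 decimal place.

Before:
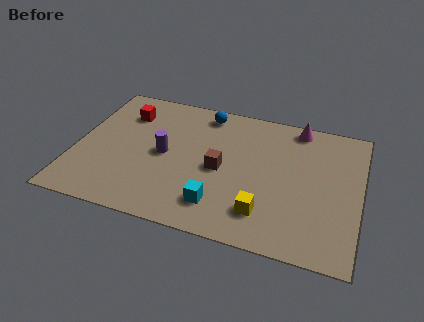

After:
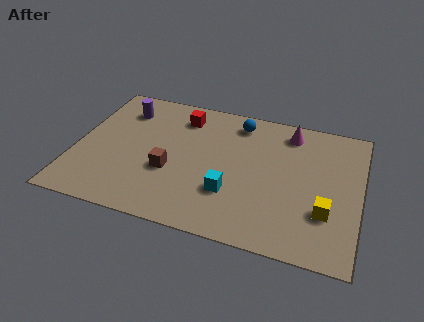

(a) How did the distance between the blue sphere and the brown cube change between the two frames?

+1.2

The distance was about 3.2 in the first image and 4.4 in the second, so they moved 1.2 units further apart.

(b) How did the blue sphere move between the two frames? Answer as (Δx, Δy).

(1.4, -0.2)

The blue sphere started near (5.0, 6.7) and ended near (6.4, 6.5).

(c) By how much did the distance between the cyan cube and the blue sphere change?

-1.1

The distance was about 5.2 in the first image and 4.1 in the second, so they moved 1.1 units closer together.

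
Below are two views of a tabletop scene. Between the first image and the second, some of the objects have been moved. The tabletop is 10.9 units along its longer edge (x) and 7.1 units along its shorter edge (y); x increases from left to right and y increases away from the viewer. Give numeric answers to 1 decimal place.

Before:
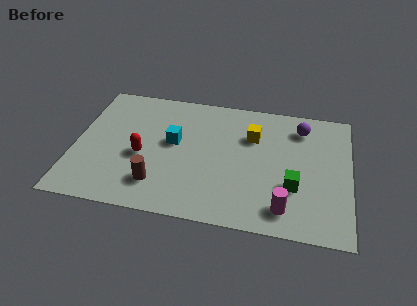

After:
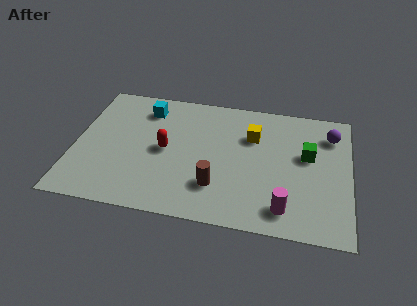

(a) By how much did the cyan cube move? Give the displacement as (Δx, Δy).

(-1.2, 1.7)

The cyan cube was at about (3.9, 4.0) and moved to about (2.7, 5.7).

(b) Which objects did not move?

the magenta cylinder and the yellow cube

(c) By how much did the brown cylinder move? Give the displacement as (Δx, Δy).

(2.3, 0.3)

The brown cylinder was at about (3.4, 1.6) and moved to about (5.7, 1.9).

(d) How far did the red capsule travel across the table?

1.0

The red capsule moved from about (2.7, 3.0) to (3.6, 3.5), a distance of √(0.9² + 0.5²) ≈ 1.0.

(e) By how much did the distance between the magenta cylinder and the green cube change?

+1.9

They were about 1.2 units apart before and 3.1 after — 1.9 units further apart.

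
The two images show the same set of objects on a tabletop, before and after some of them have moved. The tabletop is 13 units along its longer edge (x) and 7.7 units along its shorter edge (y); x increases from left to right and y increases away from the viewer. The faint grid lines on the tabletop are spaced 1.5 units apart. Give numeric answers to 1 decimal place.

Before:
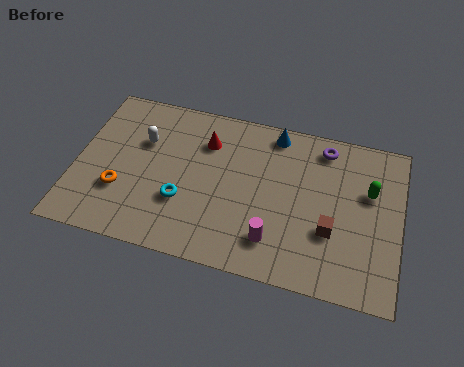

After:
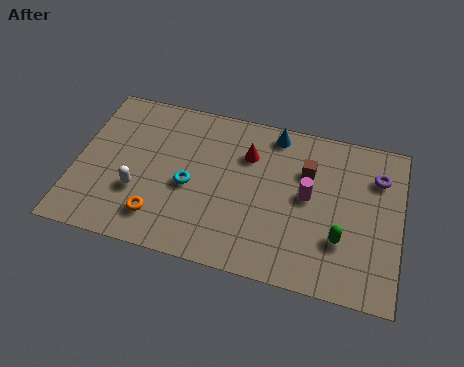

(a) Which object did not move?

the blue cone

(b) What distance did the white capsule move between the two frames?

2.5

From (2.6, 5.1) to (2.6, 2.6), the white capsule covered √(0.0² + 2.5²) ≈ 2.5 units.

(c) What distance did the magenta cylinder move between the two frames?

2.7

The magenta cylinder moved from about (8.1, 1.7) to (9.3, 4.1), a distance of √(1.2² + 2.4²) ≈ 2.7.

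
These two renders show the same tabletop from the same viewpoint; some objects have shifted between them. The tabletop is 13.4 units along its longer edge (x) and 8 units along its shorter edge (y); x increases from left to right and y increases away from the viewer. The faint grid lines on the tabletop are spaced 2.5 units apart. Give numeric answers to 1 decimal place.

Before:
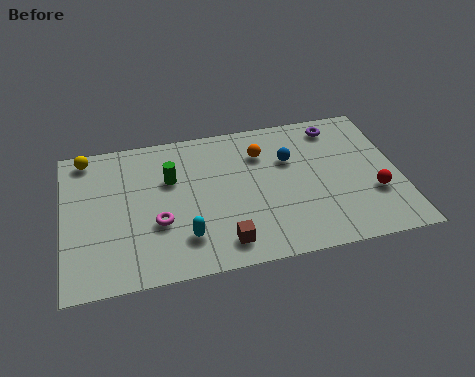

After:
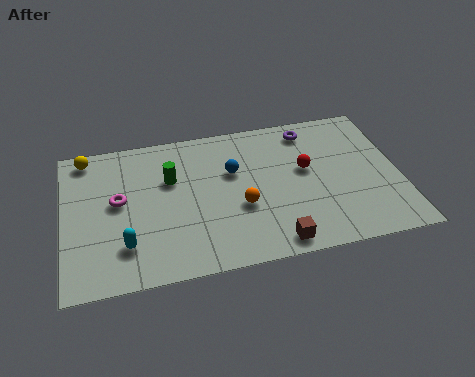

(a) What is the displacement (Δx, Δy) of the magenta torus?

(-1.5, 1.5)

From the two frames, the magenta torus sits at roughly (3.7, 2.9) before and (2.2, 4.4) after.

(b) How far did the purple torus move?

1.1

The purple torus was near (11.1, 6.8) before and (10.0, 6.8) after, so it travelled √(1.1² + 0.0²) ≈ 1.1 units.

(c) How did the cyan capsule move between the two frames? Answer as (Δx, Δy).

(-2.3, 0.1)

From the two frames, the cyan capsule sits at roughly (4.7, 1.9) before and (2.4, 2.0) after.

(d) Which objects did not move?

the yellow sphere and the green cylinder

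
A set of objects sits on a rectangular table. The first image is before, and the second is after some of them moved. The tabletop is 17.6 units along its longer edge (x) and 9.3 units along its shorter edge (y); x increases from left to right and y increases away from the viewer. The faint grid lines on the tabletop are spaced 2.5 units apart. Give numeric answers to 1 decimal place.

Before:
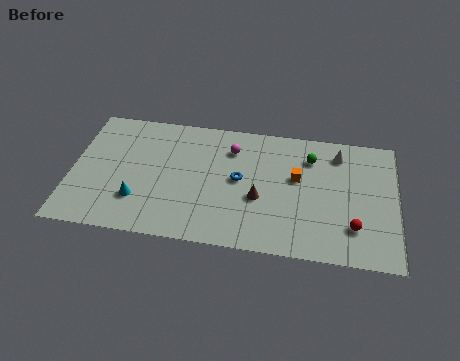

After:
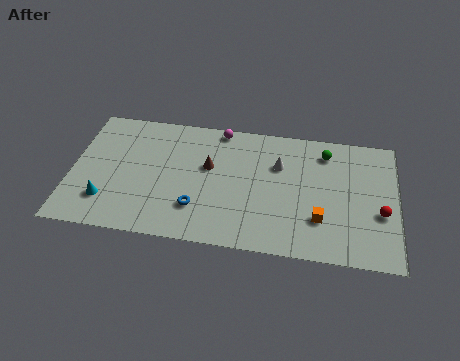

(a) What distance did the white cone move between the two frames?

3.5

The white cone moved from about (14.4, 7.6) to (11.2, 6.3), a distance of √(3.2² + 1.3²) ≈ 3.5.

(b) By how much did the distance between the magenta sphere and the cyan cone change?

+1.9

The distance was about 6.7 in the first image and 8.6 in the second, so they moved 1.9 units further apart.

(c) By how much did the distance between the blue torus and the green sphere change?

+4.1

The distance was about 4.4 in the first image and 8.5 in the second, so they moved 4.1 units further apart.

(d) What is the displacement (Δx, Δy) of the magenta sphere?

(-0.7, 1.4)

The magenta sphere was at about (8.6, 7.1) and moved to about (7.9, 8.5).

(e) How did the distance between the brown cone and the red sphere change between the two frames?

+4.2

They were about 5.3 units apart before and 9.5 after — 4.2 units further apart.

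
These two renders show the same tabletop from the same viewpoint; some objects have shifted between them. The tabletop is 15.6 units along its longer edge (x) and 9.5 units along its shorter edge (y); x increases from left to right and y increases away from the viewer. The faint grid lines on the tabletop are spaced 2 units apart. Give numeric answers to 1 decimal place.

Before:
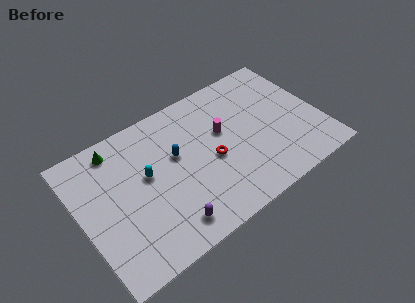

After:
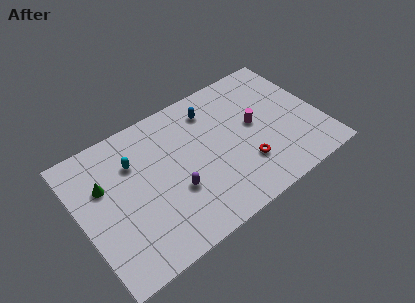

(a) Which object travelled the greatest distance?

the blue capsule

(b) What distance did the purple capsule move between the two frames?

2.1

The purple capsule moved from about (5.0, 1.5) to (5.8, 3.4), a distance of √(0.8² + 1.9²) ≈ 2.1.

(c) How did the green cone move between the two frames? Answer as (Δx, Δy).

(-1.1, -2.0)

The green cone started near (2.8, 8.2) and ended near (1.7, 6.2).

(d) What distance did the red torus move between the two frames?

2.4

From (8.4, 4.2) to (10.3, 2.7), the red torus covered √(1.9² + 1.5²) ≈ 2.4 units.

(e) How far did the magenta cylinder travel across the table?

2.1

From (9.4, 5.7) to (11.4, 5.1), the magenta cylinder covered √(2.0² + 0.6²) ≈ 2.1 units.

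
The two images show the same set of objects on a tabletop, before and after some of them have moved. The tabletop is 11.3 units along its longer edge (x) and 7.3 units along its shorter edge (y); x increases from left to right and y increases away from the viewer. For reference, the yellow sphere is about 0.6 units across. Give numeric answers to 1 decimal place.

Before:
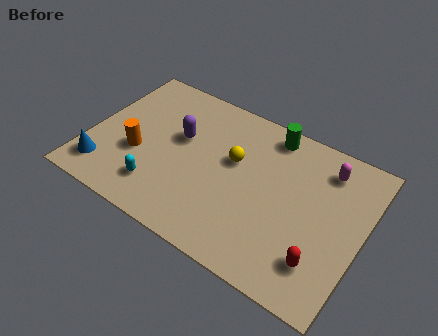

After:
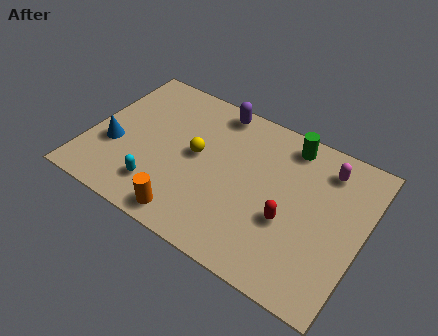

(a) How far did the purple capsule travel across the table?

2.4

The purple capsule was near (3.6, 4.4) before and (4.8, 6.5) after, so it travelled √(1.2² + 2.1²) ≈ 2.4 units.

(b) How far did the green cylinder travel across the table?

0.8

From (7.1, 6.4) to (7.9, 6.3), the green cylinder covered √(0.8² + 0.1²) ≈ 0.8 units.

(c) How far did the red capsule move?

1.9

The red capsule was near (9.9, 1.7) before and (8.4, 2.8) after, so it travelled √(1.5² + 1.1²) ≈ 1.9 units.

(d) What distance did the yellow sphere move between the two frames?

1.6

The yellow sphere moved from about (5.9, 4.4) to (4.4, 3.9), a distance of √(1.5² + 0.5²) ≈ 1.6.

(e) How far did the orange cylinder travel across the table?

3.1

The orange cylinder was near (2.1, 2.8) before and (4.6, 0.9) after, so it travelled √(2.5² + 1.9²) ≈ 3.1 units.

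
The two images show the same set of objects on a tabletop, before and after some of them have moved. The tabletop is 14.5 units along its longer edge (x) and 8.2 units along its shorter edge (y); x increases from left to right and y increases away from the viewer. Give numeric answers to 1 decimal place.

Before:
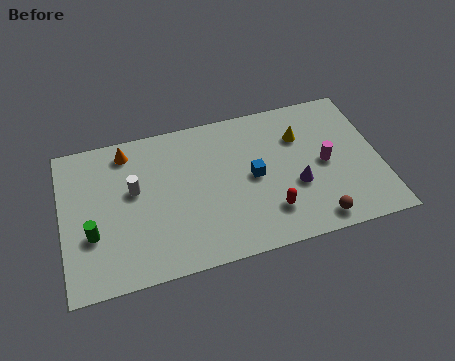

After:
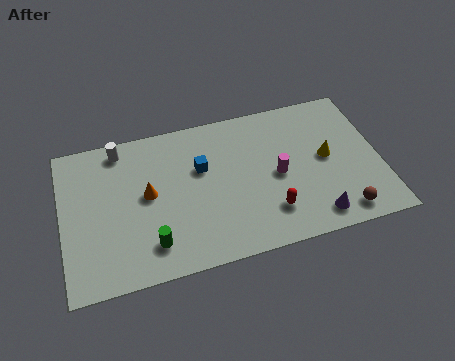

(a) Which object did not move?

the red capsule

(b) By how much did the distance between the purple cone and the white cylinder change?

+2.9

The distance was about 7.5 in the first image and 10.4 in the second, so they moved 2.9 units further apart.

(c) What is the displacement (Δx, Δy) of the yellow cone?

(1.1, -1.5)

The yellow cone was at about (11.0, 5.8) and moved to about (12.1, 4.3).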